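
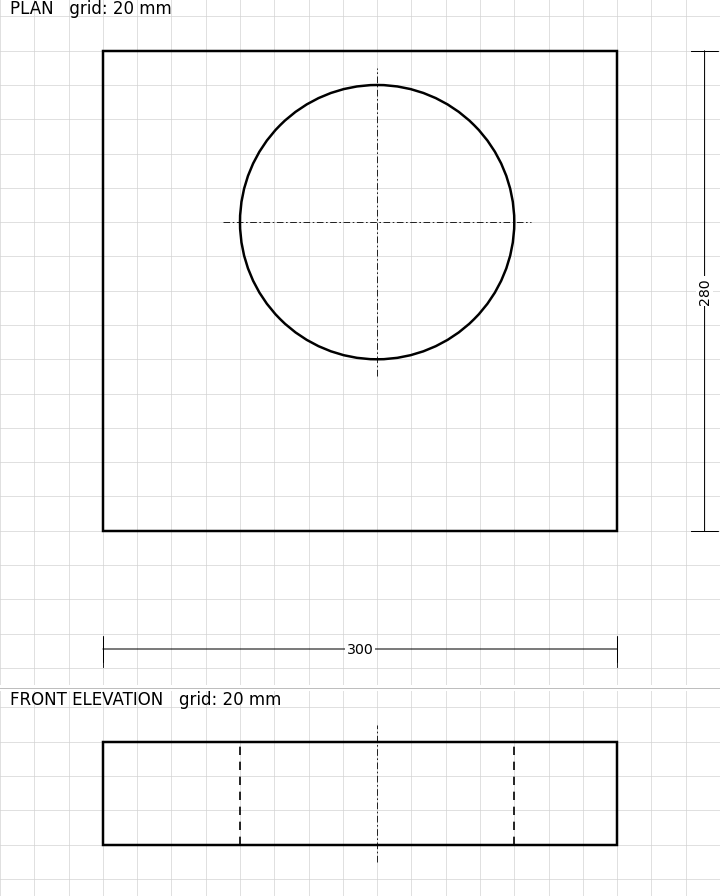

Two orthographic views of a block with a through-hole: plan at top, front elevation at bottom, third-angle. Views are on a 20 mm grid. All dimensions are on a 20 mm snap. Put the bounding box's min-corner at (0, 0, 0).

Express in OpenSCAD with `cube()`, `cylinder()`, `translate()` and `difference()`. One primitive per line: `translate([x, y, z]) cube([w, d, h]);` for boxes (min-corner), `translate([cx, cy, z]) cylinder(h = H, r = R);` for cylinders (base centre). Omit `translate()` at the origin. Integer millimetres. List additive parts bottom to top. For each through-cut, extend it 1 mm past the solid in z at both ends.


difference() {
  cube([300, 280, 60]);
  translate([160, 180, -1]) cylinder(h = 62, r = 80);
}


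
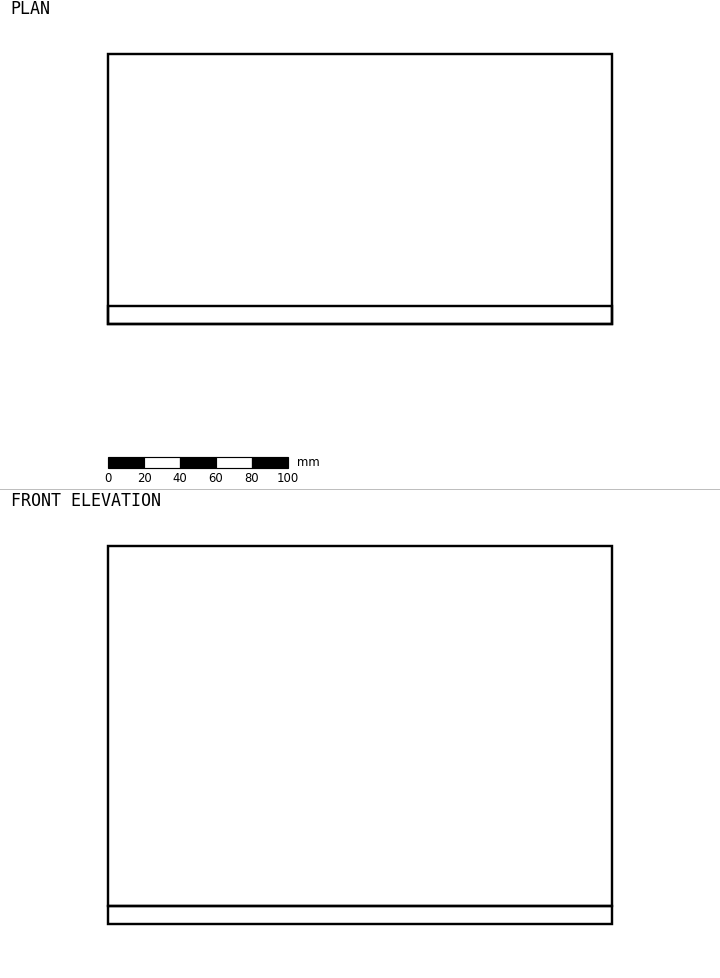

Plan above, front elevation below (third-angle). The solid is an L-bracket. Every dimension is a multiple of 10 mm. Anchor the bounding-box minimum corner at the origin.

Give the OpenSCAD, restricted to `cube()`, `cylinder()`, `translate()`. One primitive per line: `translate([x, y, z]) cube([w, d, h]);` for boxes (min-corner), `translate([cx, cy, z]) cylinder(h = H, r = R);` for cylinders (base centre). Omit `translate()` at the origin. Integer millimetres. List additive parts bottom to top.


cube([280, 150, 10]);
translate([0, 0, 10]) cube([280, 10, 200]);


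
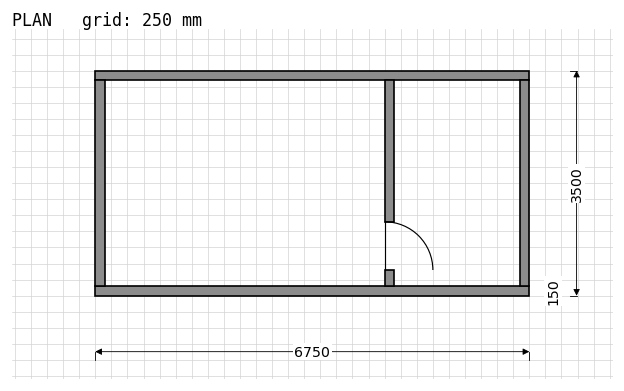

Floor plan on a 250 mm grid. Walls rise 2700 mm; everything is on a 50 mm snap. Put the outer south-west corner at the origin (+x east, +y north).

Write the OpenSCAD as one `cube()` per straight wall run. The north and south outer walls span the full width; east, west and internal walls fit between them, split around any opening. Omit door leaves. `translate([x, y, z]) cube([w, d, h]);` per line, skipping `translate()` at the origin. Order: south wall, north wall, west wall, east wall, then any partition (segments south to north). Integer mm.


cube([6750, 150, 2700]);
translate([0, 3350, 0]) cube([6750, 150, 2700]);
translate([0, 150, 0]) cube([150, 3200, 2700]);
translate([6600, 150, 0]) cube([150, 3200, 2700]);
translate([4500, 150, 0]) cube([150, 250, 2700]);
translate([4500, 1150, 0]) cube([150, 2200, 2700]);


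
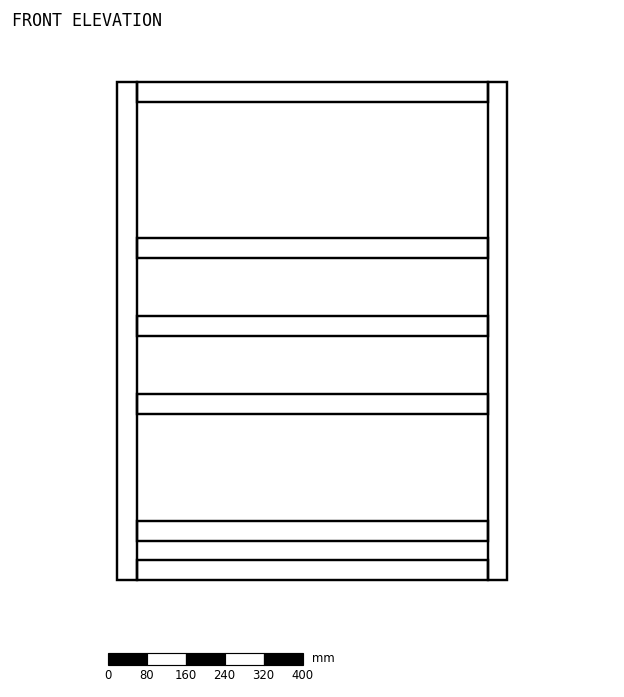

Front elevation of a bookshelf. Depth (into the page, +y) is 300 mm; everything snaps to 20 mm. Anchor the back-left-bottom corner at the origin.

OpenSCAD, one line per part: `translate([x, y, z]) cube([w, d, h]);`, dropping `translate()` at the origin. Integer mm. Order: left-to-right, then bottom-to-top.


cube([40, 300, 1020]);
translate([40, 0, 0]) cube([720, 300, 40]);
translate([40, 0, 80]) cube([720, 300, 40]);
translate([40, 0, 340]) cube([720, 300, 40]);
translate([40, 0, 500]) cube([720, 300, 40]);
translate([40, 0, 660]) cube([720, 300, 40]);
translate([40, 0, 980]) cube([720, 300, 40]);
translate([760, 0, 0]) cube([40, 300, 1020]);


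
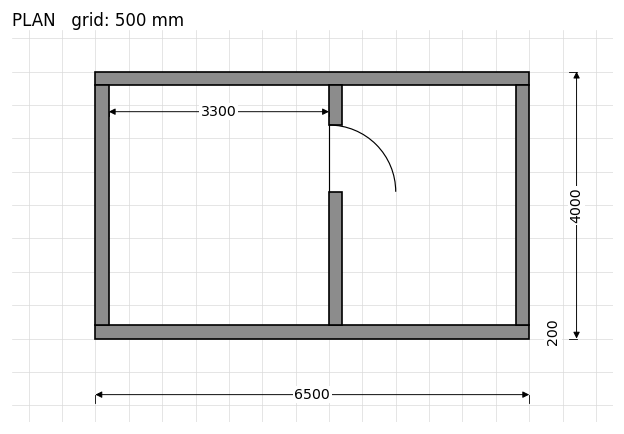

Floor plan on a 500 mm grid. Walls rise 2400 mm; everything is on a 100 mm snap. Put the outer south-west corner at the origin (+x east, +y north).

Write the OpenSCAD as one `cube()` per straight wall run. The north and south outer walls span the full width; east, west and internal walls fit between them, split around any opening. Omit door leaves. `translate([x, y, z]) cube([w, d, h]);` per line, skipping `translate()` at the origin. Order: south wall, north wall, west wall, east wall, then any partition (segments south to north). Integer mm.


cube([6500, 200, 2400]);
translate([0, 3800, 0]) cube([6500, 200, 2400]);
translate([0, 200, 0]) cube([200, 3600, 2400]);
translate([6300, 200, 0]) cube([200, 3600, 2400]);
translate([3500, 200, 0]) cube([200, 2000, 2400]);
translate([3500, 3200, 0]) cube([200, 600, 2400]);


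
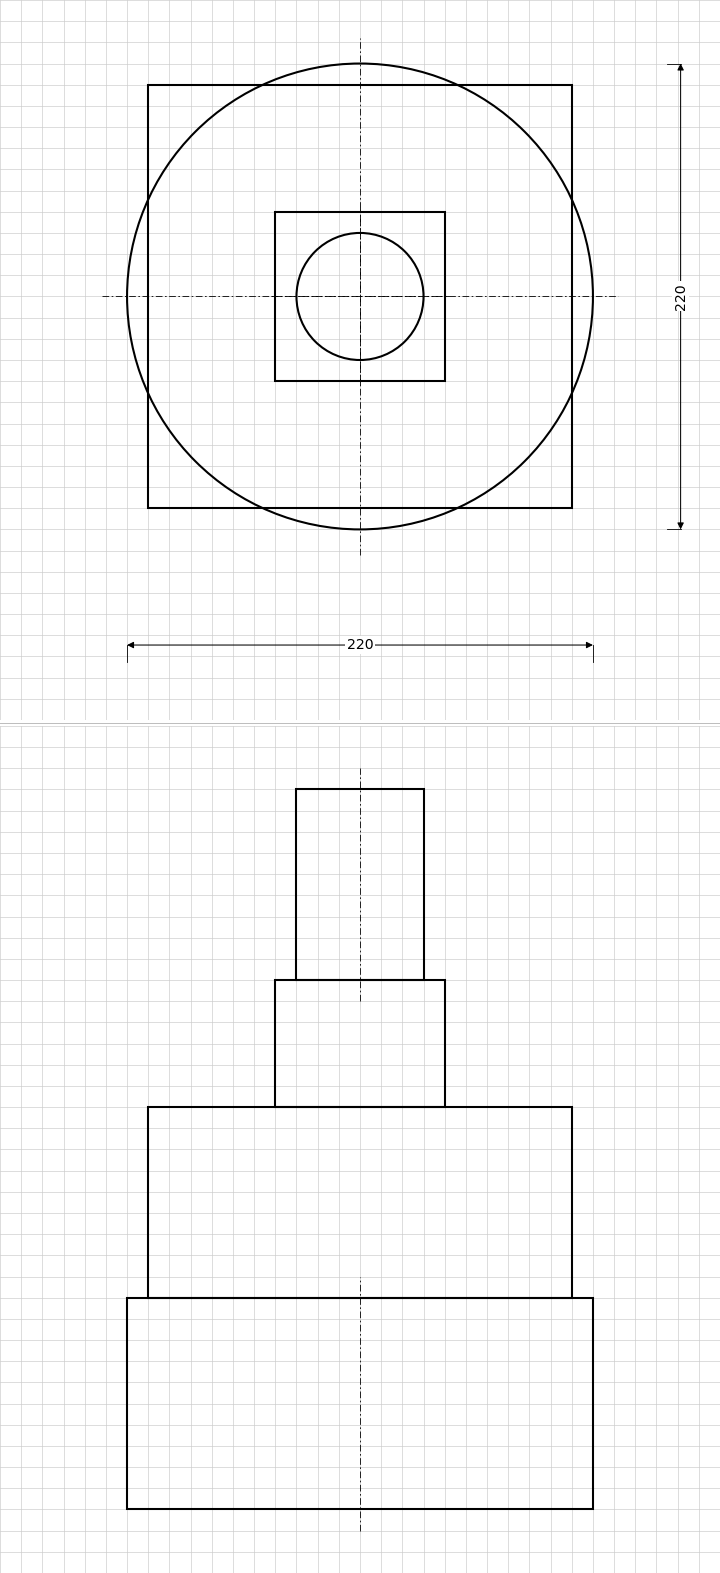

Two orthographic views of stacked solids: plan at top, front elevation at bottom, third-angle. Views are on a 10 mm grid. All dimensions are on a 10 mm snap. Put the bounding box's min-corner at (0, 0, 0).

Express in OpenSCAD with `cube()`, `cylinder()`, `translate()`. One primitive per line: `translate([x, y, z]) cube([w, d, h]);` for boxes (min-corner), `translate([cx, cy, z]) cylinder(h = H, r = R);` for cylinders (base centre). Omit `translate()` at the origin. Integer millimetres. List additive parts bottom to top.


translate([110, 110, 0]) cylinder(h = 100, r = 110);
translate([10, 10, 100]) cube([200, 200, 90]);
translate([70, 70, 190]) cube([80, 80, 60]);
translate([110, 110, 250]) cylinder(h = 90, r = 30);


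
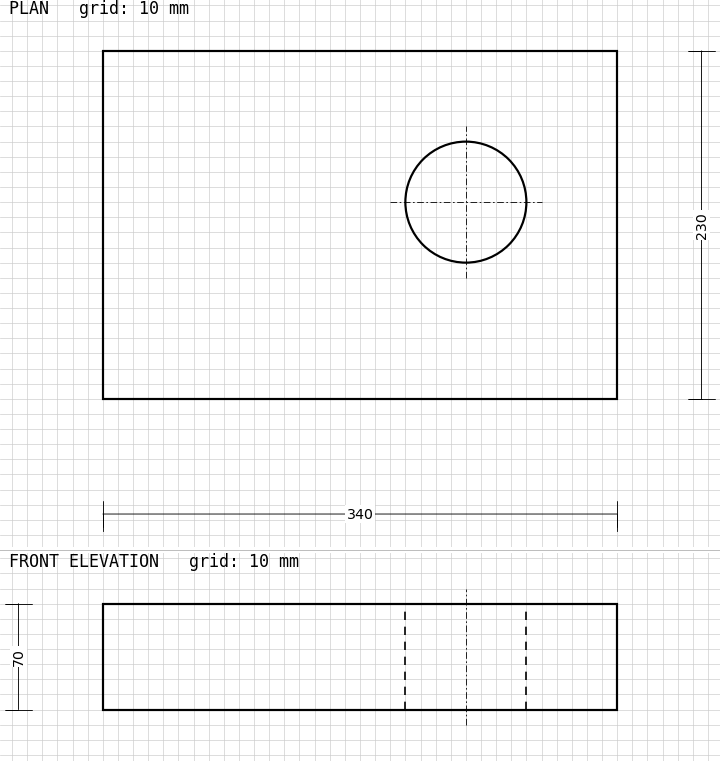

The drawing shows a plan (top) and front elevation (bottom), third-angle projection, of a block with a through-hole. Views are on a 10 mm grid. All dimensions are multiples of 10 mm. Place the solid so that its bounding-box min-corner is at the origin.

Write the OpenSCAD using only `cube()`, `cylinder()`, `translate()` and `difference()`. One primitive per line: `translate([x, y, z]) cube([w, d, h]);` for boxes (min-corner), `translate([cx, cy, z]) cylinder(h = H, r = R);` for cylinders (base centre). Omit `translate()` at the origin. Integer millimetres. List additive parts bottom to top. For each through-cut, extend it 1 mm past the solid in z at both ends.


difference() {
  cube([340, 230, 70]);
  translate([240, 130, -1]) cylinder(h = 72, r = 40);
}


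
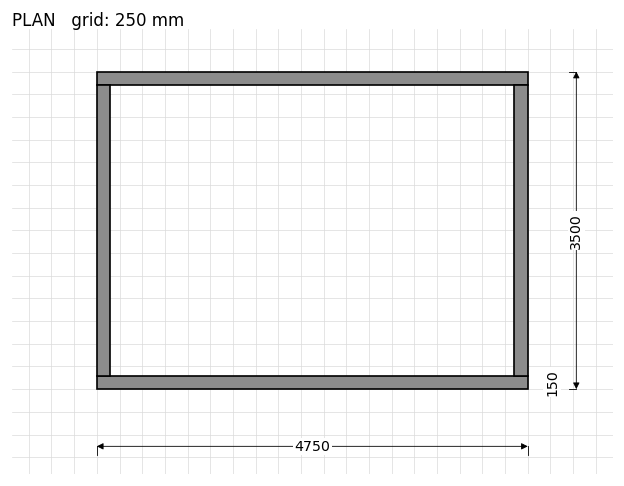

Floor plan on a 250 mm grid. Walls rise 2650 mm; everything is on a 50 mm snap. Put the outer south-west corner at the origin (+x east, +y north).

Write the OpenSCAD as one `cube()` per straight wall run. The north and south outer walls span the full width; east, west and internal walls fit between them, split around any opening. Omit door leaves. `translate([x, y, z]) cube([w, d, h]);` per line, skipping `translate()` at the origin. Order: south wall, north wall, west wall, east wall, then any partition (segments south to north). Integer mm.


cube([4750, 150, 2650]);
translate([0, 3350, 0]) cube([4750, 150, 2650]);
translate([0, 150, 0]) cube([150, 3200, 2650]);
translate([4600, 150, 0]) cube([150, 3200, 2650]);


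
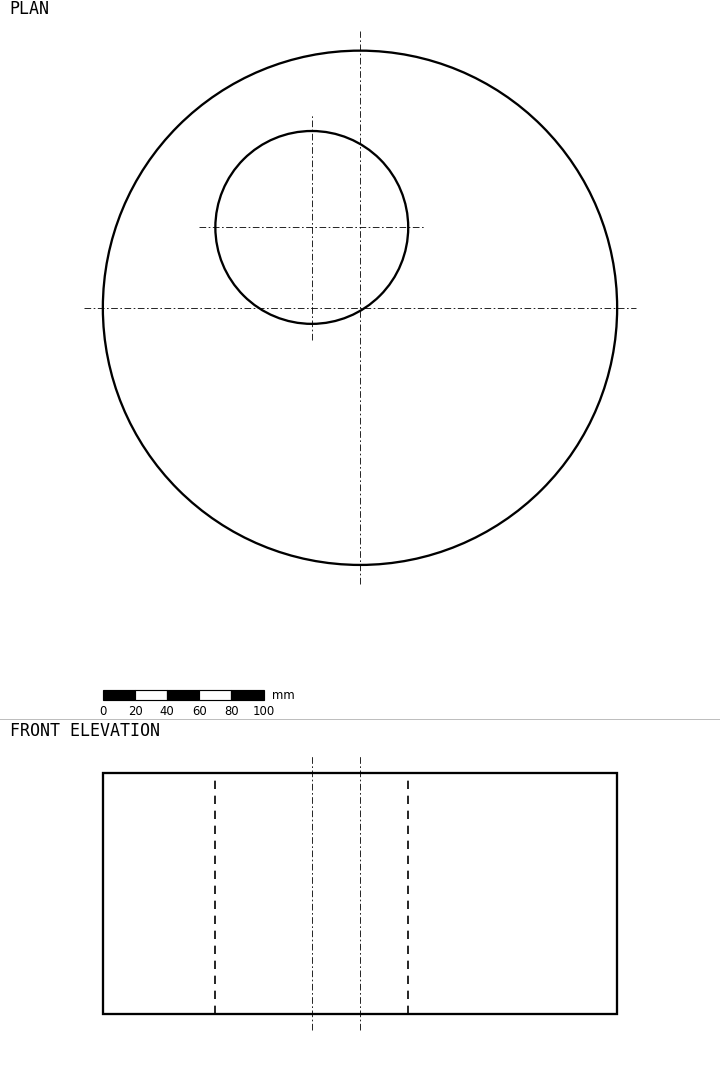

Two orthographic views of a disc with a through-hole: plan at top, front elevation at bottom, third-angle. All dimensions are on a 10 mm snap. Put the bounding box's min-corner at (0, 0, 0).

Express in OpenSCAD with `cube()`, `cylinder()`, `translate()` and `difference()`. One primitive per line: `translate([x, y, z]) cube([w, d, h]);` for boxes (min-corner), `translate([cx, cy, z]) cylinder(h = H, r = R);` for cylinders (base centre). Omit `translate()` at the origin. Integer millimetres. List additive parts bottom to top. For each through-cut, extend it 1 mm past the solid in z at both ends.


difference() {
  translate([160, 160, 0]) cylinder(h = 150, r = 160);
  translate([130, 210, -1]) cylinder(h = 152, r = 60);
}


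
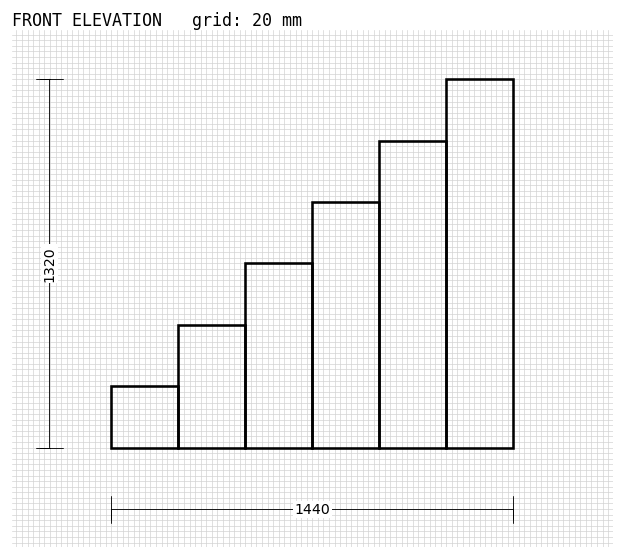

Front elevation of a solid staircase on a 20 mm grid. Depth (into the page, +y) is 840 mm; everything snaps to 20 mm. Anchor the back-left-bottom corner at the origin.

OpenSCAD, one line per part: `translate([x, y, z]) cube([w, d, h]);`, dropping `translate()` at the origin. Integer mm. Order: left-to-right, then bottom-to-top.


cube([240, 840, 220]);
translate([240, 0, 0]) cube([240, 840, 440]);
translate([480, 0, 0]) cube([240, 840, 660]);
translate([720, 0, 0]) cube([240, 840, 880]);
translate([960, 0, 0]) cube([240, 840, 1100]);
translate([1200, 0, 0]) cube([240, 840, 1320]);


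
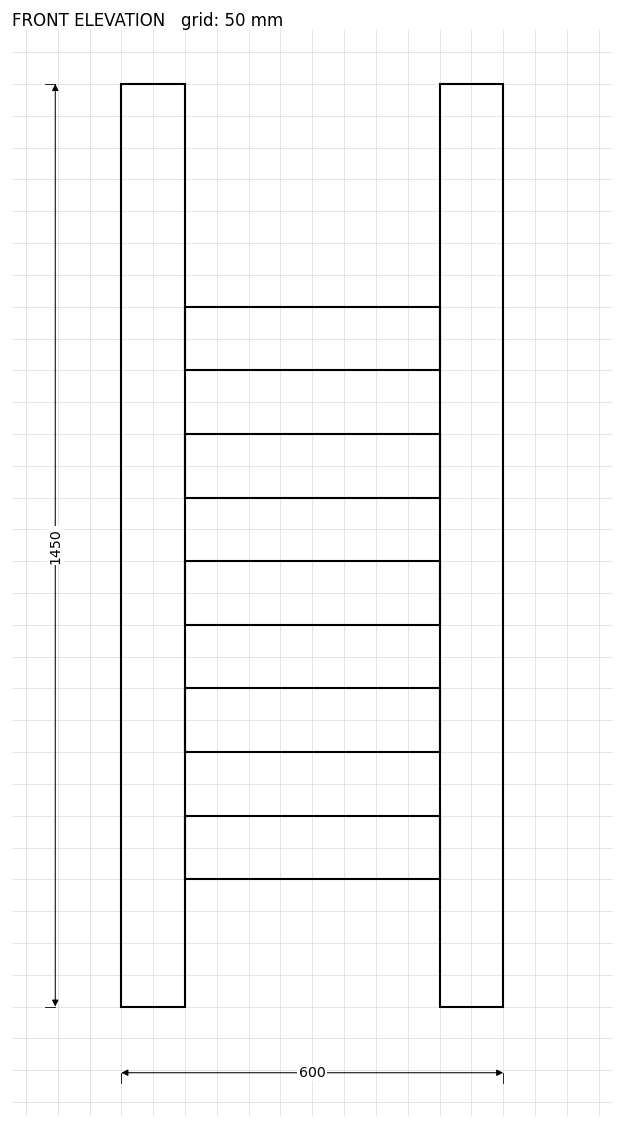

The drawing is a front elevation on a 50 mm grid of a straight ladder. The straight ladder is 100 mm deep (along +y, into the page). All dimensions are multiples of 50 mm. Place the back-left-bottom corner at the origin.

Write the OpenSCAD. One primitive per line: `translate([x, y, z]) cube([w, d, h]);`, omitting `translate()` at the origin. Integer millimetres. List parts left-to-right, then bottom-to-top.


cube([100, 100, 1450]);
translate([100, 0, 200]) cube([400, 100, 100]);
translate([100, 0, 400]) cube([400, 100, 100]);
translate([100, 0, 600]) cube([400, 100, 100]);
translate([100, 0, 800]) cube([400, 100, 100]);
translate([100, 0, 1000]) cube([400, 100, 100]);
translate([500, 0, 0]) cube([100, 100, 1450]);


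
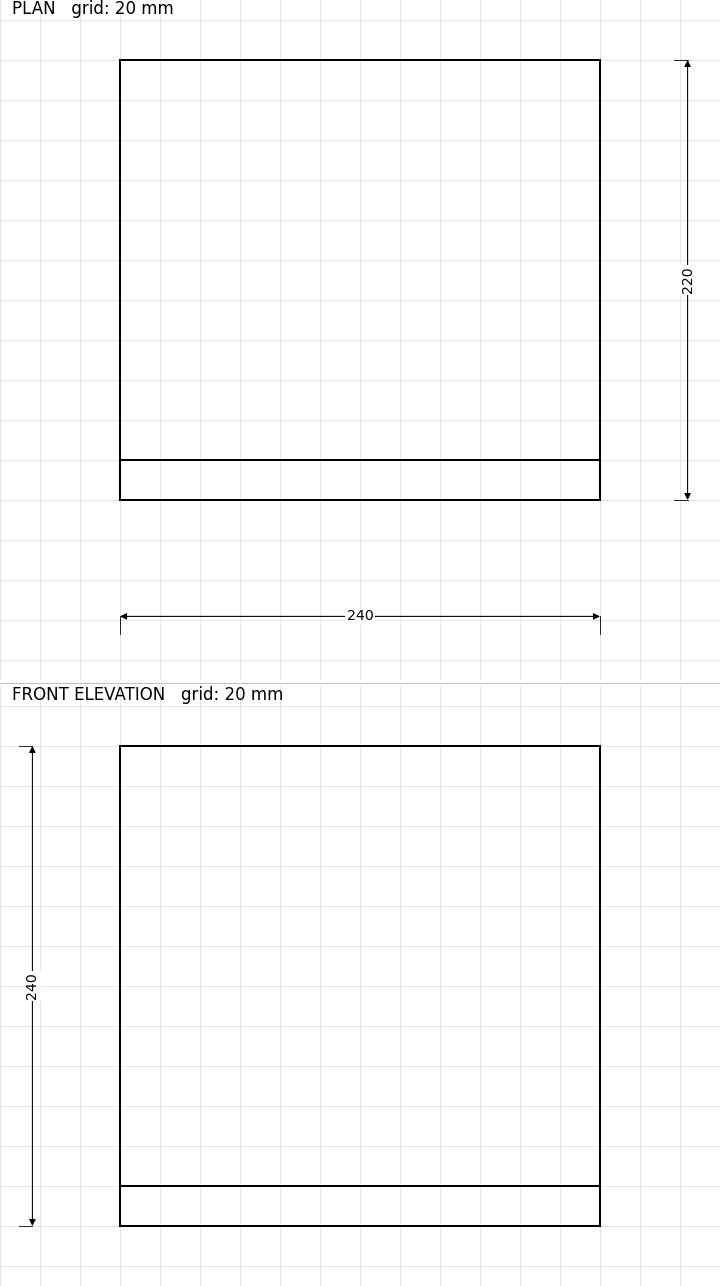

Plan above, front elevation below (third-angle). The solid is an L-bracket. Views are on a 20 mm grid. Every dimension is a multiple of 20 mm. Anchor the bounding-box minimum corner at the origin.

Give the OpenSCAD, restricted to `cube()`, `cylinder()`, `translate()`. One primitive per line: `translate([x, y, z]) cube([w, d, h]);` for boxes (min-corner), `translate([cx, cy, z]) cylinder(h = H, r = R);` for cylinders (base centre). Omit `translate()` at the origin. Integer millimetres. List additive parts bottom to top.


cube([240, 220, 20]);
translate([0, 0, 20]) cube([240, 20, 220]);


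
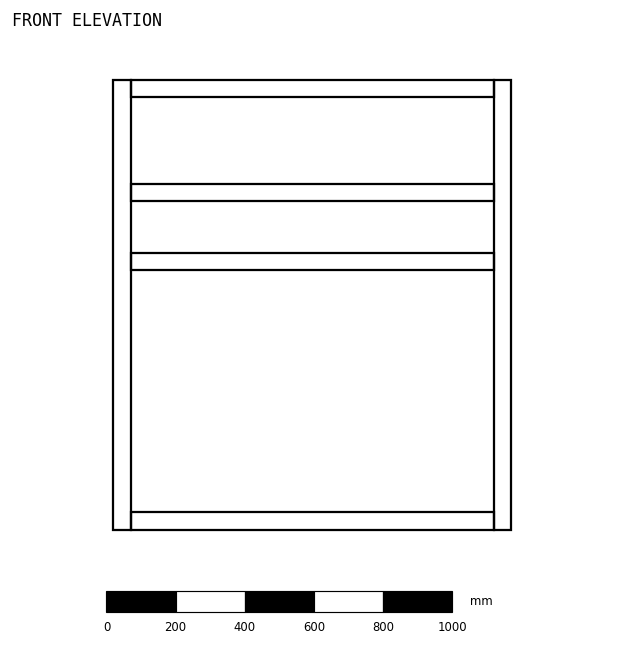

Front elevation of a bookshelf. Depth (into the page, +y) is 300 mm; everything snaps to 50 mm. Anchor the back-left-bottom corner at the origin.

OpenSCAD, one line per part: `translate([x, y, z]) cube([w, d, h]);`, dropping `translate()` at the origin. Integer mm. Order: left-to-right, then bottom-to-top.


cube([50, 300, 1300]);
translate([50, 0, 0]) cube([1050, 300, 50]);
translate([50, 0, 750]) cube([1050, 300, 50]);
translate([50, 0, 950]) cube([1050, 300, 50]);
translate([50, 0, 1250]) cube([1050, 300, 50]);
translate([1100, 0, 0]) cube([50, 300, 1300]);


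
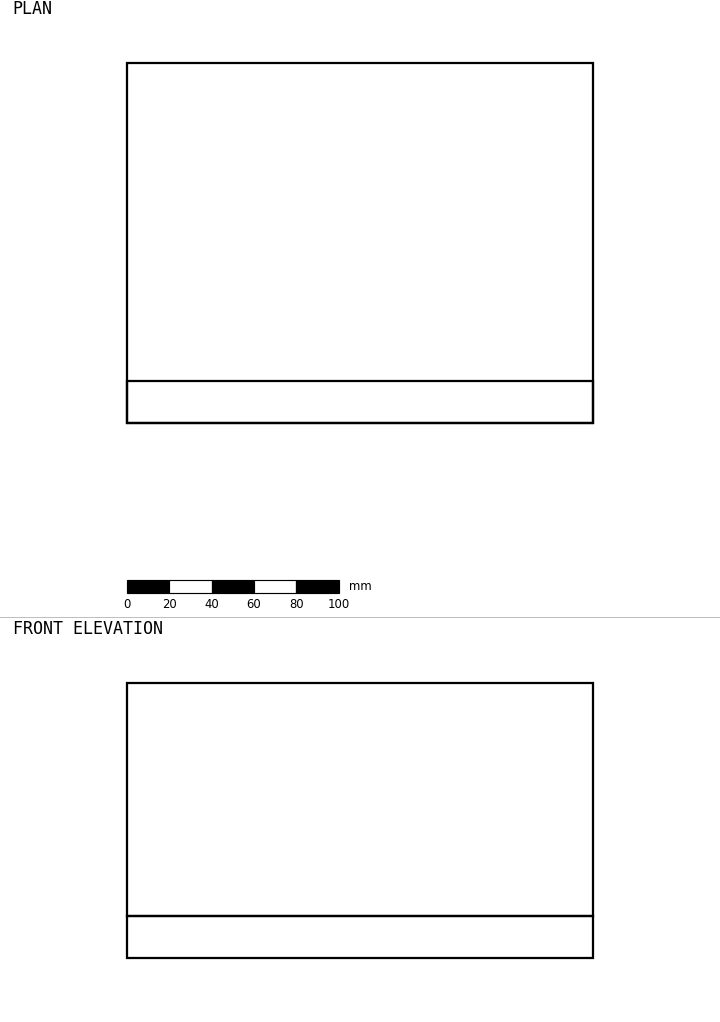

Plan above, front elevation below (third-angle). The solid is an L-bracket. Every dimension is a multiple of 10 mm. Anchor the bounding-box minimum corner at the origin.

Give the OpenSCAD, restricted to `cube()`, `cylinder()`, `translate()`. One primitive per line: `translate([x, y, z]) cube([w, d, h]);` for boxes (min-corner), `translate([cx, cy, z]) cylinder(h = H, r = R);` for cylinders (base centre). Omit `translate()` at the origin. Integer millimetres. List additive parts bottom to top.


cube([220, 170, 20]);
translate([0, 0, 20]) cube([220, 20, 110]);


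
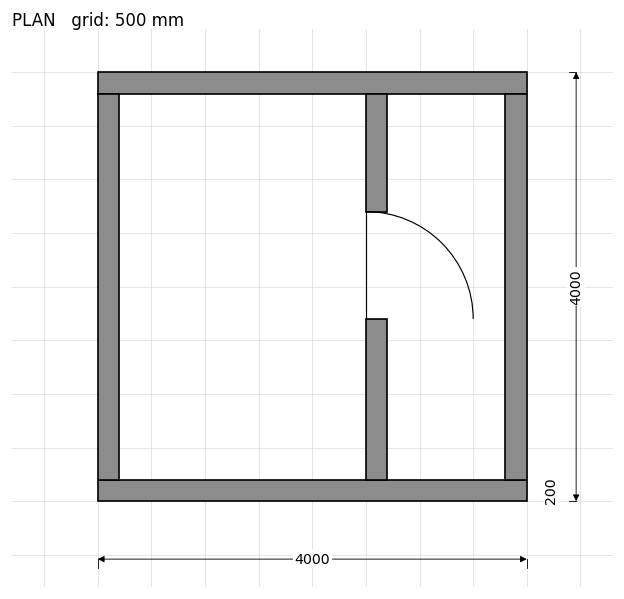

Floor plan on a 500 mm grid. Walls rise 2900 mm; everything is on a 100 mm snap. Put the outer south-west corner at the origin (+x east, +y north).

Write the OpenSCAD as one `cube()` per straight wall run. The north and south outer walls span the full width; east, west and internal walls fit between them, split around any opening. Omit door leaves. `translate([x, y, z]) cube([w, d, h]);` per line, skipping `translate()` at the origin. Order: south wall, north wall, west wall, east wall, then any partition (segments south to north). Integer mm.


cube([4000, 200, 2900]);
translate([0, 3800, 0]) cube([4000, 200, 2900]);
translate([0, 200, 0]) cube([200, 3600, 2900]);
translate([3800, 200, 0]) cube([200, 3600, 2900]);
translate([2500, 200, 0]) cube([200, 1500, 2900]);
translate([2500, 2700, 0]) cube([200, 1100, 2900]);


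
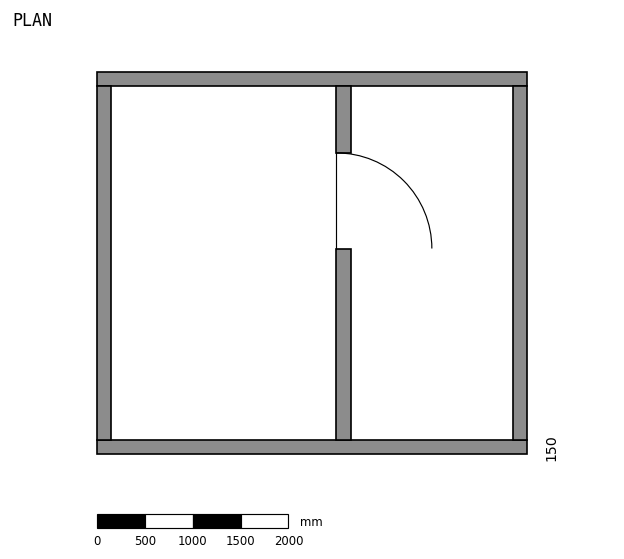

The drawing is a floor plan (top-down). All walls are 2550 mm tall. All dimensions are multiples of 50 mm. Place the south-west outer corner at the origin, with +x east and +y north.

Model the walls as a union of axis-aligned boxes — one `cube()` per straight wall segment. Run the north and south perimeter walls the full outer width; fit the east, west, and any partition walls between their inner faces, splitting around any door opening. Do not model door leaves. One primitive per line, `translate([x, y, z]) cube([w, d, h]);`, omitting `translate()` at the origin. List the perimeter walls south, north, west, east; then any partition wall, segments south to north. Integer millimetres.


cube([4500, 150, 2550]);
translate([0, 3850, 0]) cube([4500, 150, 2550]);
translate([0, 150, 0]) cube([150, 3700, 2550]);
translate([4350, 150, 0]) cube([150, 3700, 2550]);
translate([2500, 150, 0]) cube([150, 2000, 2550]);
translate([2500, 3150, 0]) cube([150, 700, 2550]);


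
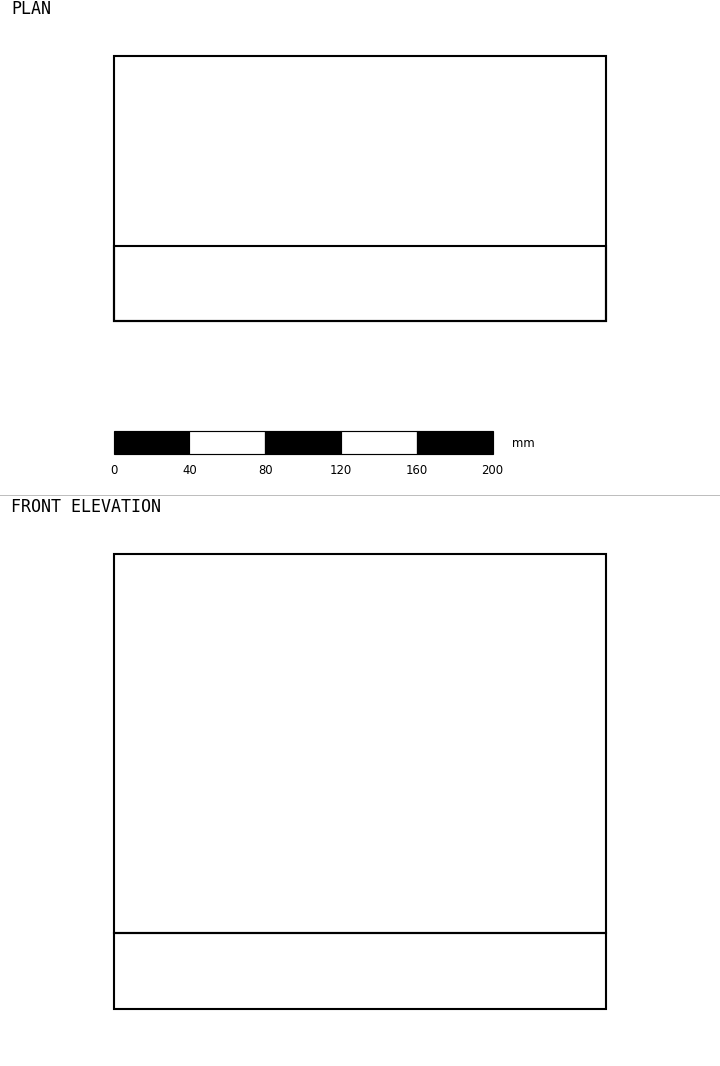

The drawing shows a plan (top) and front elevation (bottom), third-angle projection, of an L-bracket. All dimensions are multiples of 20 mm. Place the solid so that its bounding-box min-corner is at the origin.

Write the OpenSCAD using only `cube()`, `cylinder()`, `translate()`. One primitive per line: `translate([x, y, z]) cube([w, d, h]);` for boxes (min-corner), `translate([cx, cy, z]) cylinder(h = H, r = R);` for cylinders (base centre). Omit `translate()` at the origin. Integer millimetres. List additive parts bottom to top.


cube([260, 140, 40]);
translate([0, 0, 40]) cube([260, 40, 200]);


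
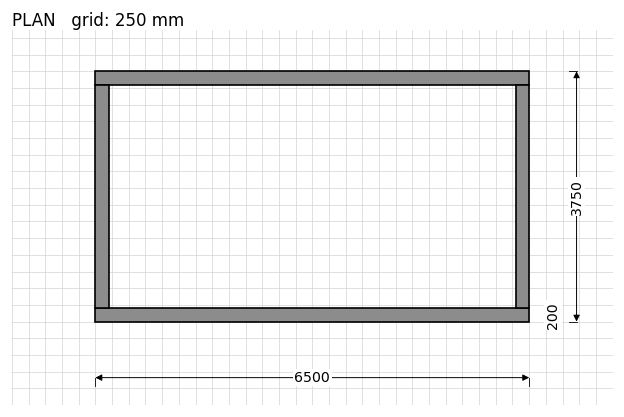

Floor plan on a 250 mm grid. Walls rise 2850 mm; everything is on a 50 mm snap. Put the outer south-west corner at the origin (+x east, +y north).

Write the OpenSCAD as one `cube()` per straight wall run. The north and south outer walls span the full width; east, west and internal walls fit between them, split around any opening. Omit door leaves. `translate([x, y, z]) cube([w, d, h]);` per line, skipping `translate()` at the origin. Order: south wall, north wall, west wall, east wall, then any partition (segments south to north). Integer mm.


cube([6500, 200, 2850]);
translate([0, 3550, 0]) cube([6500, 200, 2850]);
translate([0, 200, 0]) cube([200, 3350, 2850]);
translate([6300, 200, 0]) cube([200, 3350, 2850]);


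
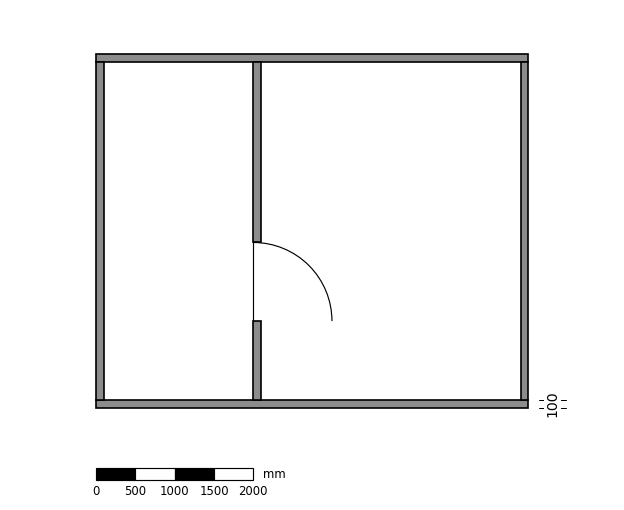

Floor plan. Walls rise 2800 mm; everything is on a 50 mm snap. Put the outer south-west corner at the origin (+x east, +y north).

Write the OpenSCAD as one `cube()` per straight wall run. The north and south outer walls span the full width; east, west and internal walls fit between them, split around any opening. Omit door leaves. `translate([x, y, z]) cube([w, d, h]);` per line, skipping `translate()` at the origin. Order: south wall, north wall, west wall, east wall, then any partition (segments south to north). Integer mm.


cube([5500, 100, 2800]);
translate([0, 4400, 0]) cube([5500, 100, 2800]);
translate([0, 100, 0]) cube([100, 4300, 2800]);
translate([5400, 100, 0]) cube([100, 4300, 2800]);
translate([2000, 100, 0]) cube([100, 1000, 2800]);
translate([2000, 2100, 0]) cube([100, 2300, 2800]);


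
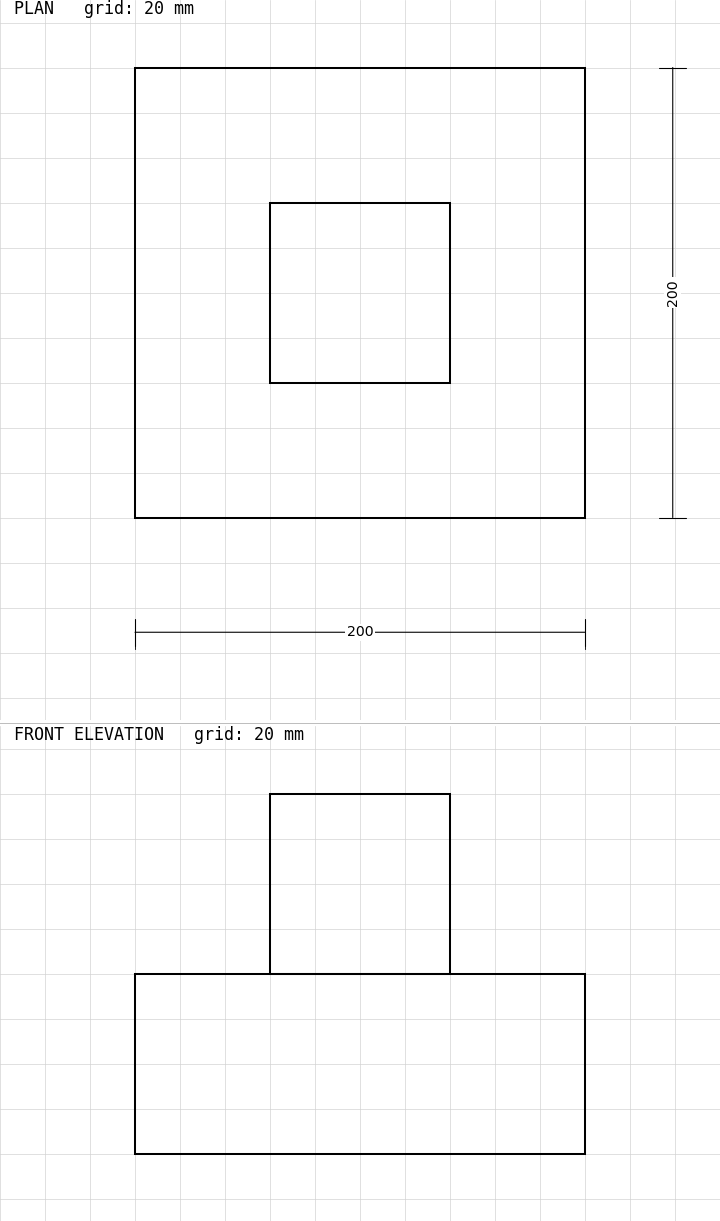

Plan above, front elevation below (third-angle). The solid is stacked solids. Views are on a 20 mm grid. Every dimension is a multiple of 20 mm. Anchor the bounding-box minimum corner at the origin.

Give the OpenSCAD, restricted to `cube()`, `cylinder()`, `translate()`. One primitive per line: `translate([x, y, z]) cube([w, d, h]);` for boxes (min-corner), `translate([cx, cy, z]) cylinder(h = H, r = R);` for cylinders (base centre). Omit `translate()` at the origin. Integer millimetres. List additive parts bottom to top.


cube([200, 200, 80]);
translate([60, 60, 80]) cube([80, 80, 80]);


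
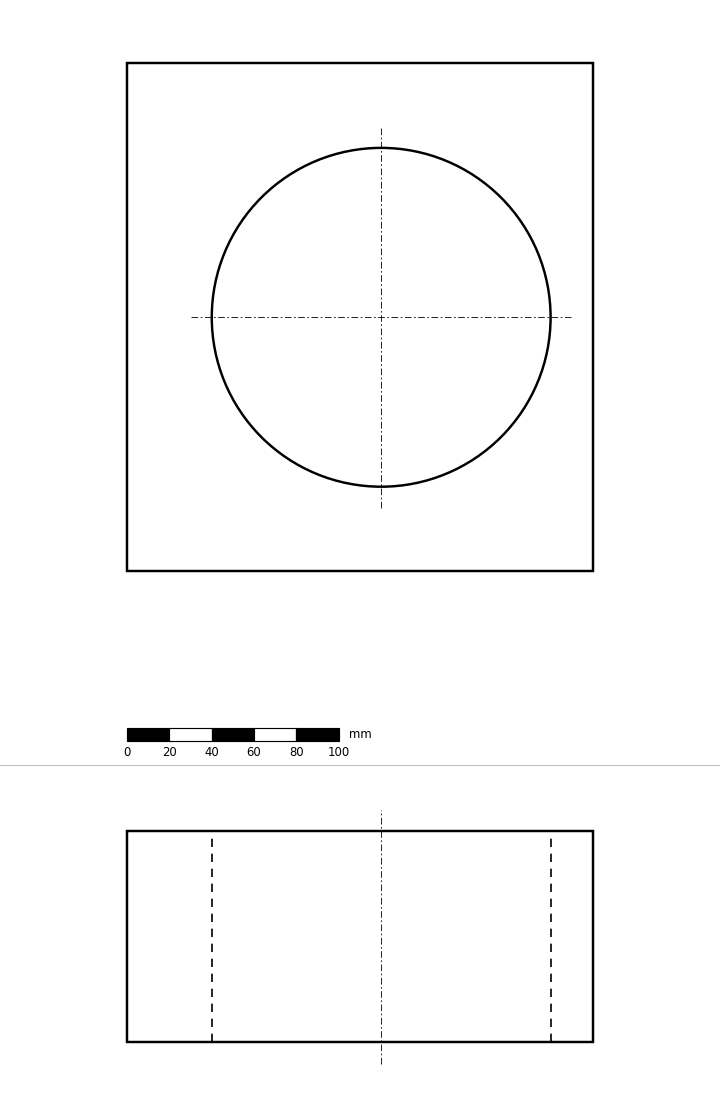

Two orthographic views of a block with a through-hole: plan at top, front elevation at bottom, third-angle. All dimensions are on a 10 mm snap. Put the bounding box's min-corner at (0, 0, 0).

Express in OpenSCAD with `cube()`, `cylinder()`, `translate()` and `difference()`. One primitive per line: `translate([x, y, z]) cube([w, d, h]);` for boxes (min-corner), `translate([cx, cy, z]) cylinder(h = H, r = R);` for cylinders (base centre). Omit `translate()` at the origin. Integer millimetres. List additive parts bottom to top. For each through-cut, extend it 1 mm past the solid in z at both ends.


difference() {
  cube([220, 240, 100]);
  translate([120, 120, -1]) cylinder(h = 102, r = 80);
}


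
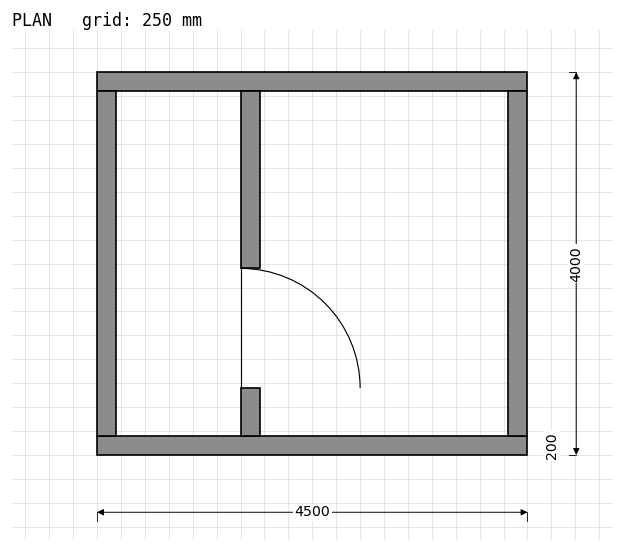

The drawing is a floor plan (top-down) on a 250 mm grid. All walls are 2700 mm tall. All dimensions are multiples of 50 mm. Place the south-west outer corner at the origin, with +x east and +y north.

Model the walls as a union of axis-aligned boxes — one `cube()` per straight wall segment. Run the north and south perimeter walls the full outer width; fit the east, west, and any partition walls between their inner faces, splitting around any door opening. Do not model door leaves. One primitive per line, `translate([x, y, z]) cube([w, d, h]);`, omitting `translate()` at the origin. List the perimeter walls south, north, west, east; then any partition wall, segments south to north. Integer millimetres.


cube([4500, 200, 2700]);
translate([0, 3800, 0]) cube([4500, 200, 2700]);
translate([0, 200, 0]) cube([200, 3600, 2700]);
translate([4300, 200, 0]) cube([200, 3600, 2700]);
translate([1500, 200, 0]) cube([200, 500, 2700]);
translate([1500, 1950, 0]) cube([200, 1850, 2700]);


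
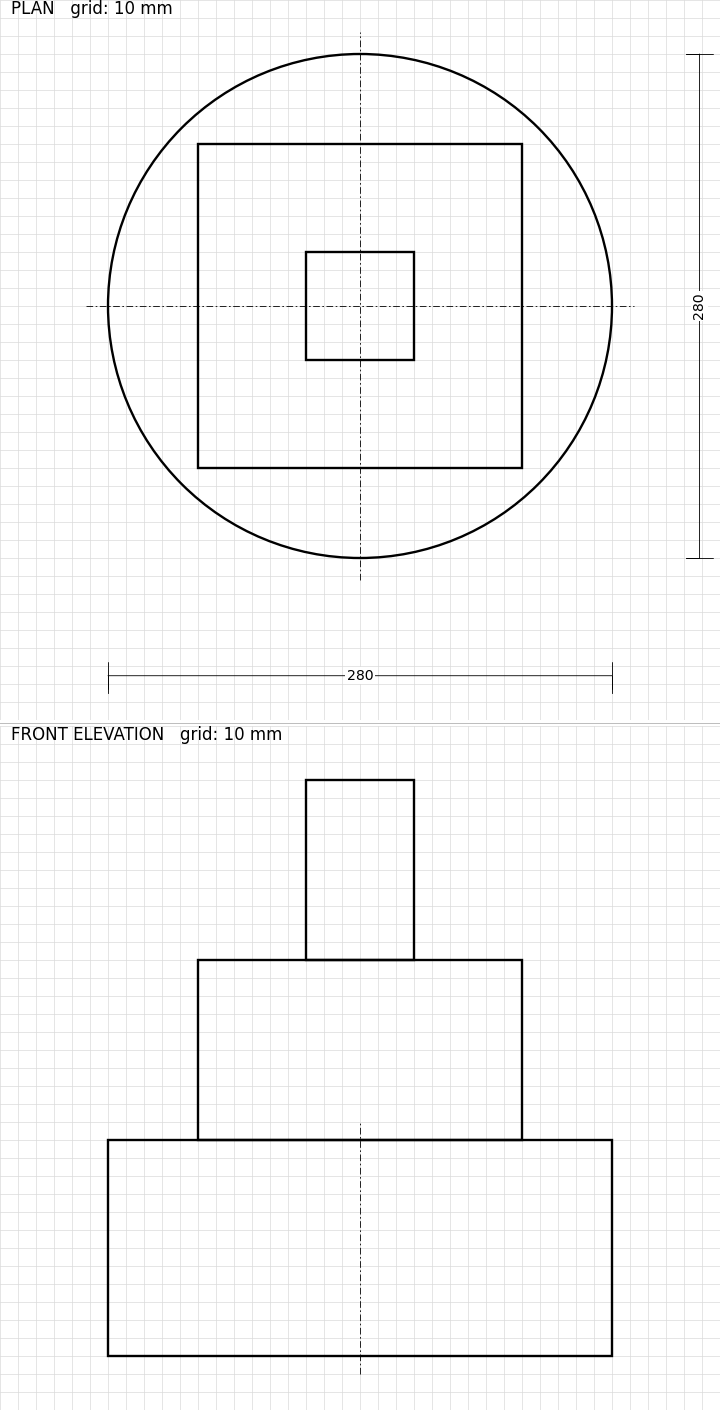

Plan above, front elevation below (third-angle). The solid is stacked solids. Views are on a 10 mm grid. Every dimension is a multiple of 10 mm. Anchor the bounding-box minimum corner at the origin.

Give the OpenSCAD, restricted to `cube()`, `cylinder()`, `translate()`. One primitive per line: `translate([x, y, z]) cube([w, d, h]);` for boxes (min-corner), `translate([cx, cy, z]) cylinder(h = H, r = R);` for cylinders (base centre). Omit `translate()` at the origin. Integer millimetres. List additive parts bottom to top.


translate([140, 140, 0]) cylinder(h = 120, r = 140);
translate([50, 50, 120]) cube([180, 180, 100]);
translate([110, 110, 220]) cube([60, 60, 100]);


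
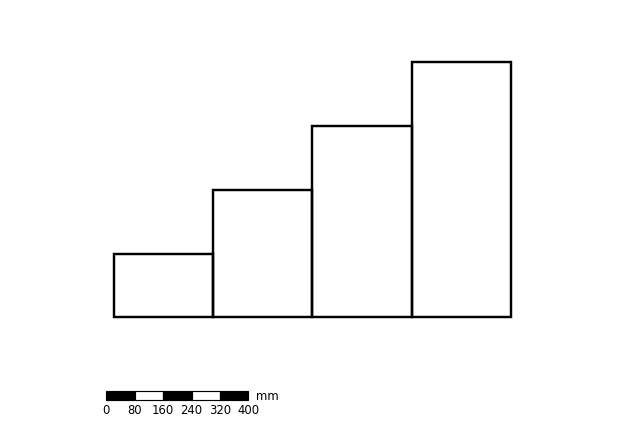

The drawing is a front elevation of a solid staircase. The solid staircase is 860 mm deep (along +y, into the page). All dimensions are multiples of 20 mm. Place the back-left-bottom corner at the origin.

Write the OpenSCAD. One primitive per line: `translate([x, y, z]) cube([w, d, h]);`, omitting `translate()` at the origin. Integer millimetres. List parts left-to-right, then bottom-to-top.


cube([280, 860, 180]);
translate([280, 0, 0]) cube([280, 860, 360]);
translate([560, 0, 0]) cube([280, 860, 540]);
translate([840, 0, 0]) cube([280, 860, 720]);


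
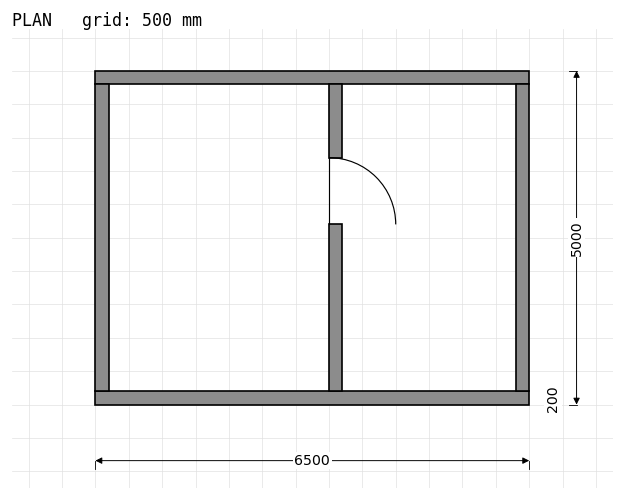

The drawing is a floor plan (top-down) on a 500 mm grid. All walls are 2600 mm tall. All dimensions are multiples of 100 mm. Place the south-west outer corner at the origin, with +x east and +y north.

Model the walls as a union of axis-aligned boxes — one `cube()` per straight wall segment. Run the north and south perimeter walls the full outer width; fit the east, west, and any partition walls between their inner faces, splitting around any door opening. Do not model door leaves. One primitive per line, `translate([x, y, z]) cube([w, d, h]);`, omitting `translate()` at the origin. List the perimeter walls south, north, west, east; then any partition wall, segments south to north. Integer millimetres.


cube([6500, 200, 2600]);
translate([0, 4800, 0]) cube([6500, 200, 2600]);
translate([0, 200, 0]) cube([200, 4600, 2600]);
translate([6300, 200, 0]) cube([200, 4600, 2600]);
translate([3500, 200, 0]) cube([200, 2500, 2600]);
translate([3500, 3700, 0]) cube([200, 1100, 2600]);


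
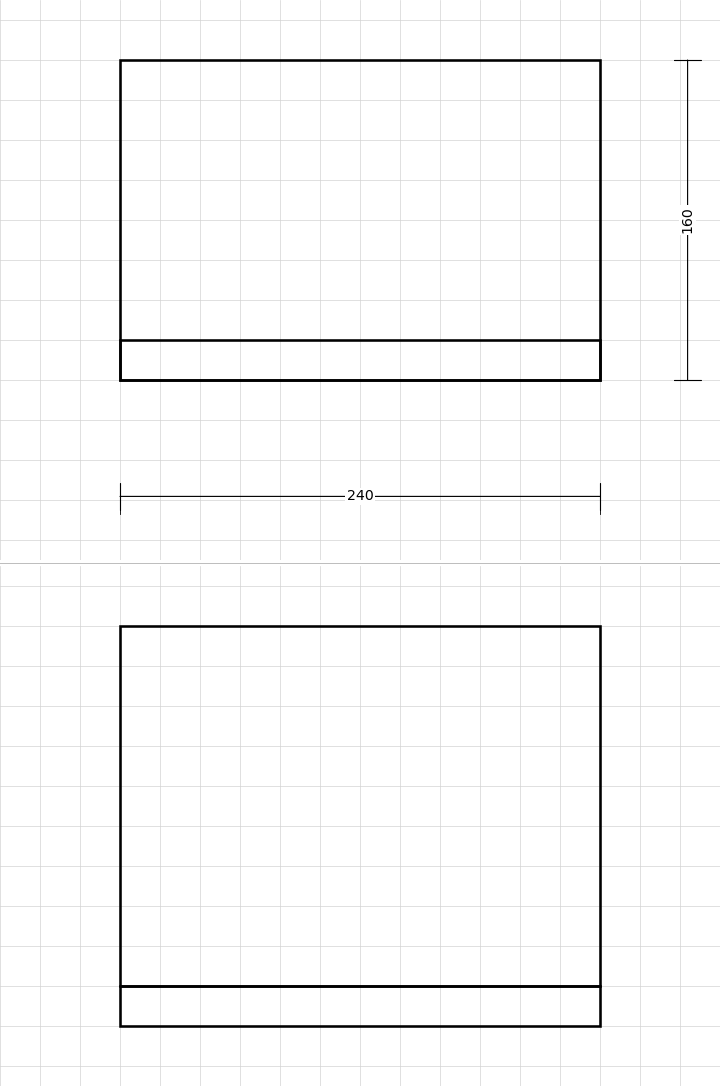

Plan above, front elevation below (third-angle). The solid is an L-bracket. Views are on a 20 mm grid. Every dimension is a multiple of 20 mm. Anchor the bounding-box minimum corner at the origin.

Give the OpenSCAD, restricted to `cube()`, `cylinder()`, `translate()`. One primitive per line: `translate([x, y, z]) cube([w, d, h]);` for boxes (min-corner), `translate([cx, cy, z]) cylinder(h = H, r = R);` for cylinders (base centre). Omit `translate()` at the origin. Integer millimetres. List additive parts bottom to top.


cube([240, 160, 20]);
translate([0, 0, 20]) cube([240, 20, 180]);


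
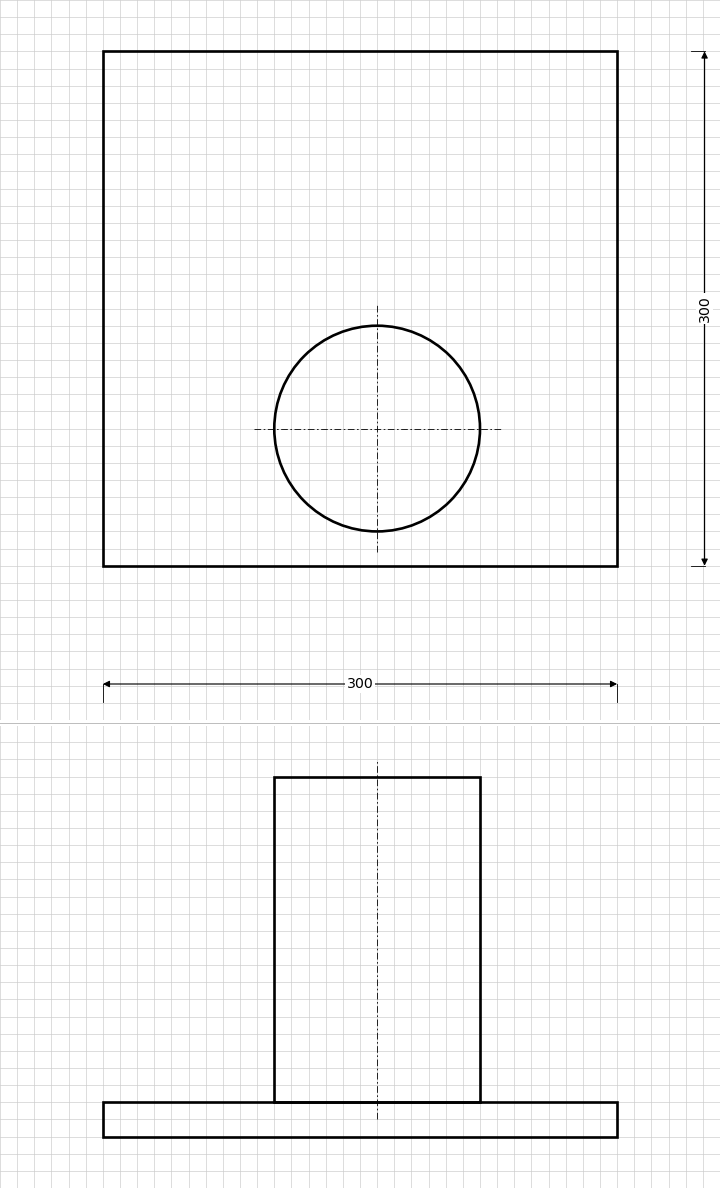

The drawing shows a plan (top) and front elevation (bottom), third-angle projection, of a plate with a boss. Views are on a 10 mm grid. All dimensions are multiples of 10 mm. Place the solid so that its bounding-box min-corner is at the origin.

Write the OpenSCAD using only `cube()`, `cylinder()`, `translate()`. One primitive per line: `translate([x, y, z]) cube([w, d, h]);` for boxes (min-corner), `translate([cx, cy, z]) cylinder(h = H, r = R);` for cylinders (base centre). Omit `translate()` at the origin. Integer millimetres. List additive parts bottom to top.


cube([300, 300, 20]);
translate([160, 80, 20]) cylinder(h = 190, r = 60);


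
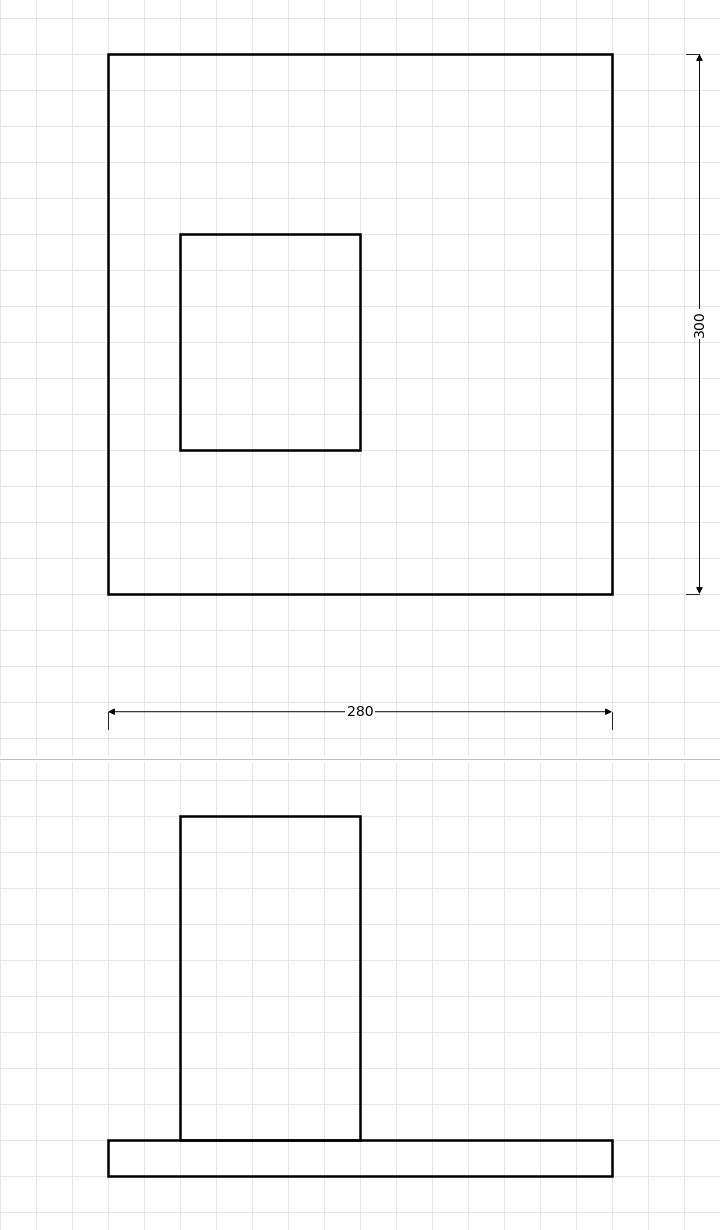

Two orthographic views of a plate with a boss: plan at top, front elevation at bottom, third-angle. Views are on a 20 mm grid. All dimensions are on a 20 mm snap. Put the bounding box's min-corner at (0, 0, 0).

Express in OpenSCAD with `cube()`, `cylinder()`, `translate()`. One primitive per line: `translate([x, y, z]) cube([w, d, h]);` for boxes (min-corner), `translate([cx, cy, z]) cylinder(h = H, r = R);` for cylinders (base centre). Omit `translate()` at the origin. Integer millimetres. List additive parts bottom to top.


cube([280, 300, 20]);
translate([40, 80, 20]) cube([100, 120, 180]);


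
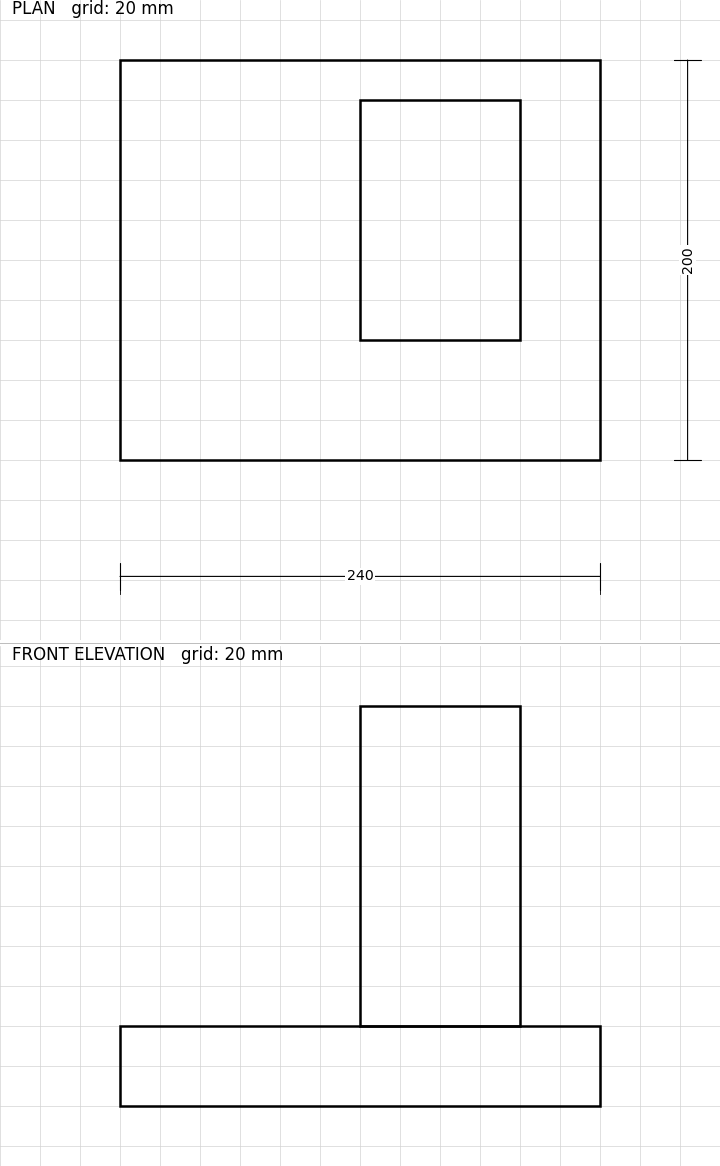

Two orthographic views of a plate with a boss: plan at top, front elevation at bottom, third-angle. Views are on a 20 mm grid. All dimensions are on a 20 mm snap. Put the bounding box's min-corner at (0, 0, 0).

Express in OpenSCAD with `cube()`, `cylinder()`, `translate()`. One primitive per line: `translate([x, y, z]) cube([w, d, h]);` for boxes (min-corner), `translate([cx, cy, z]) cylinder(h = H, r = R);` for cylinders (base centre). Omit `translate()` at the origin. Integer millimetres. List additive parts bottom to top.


cube([240, 200, 40]);
translate([120, 60, 40]) cube([80, 120, 160]);


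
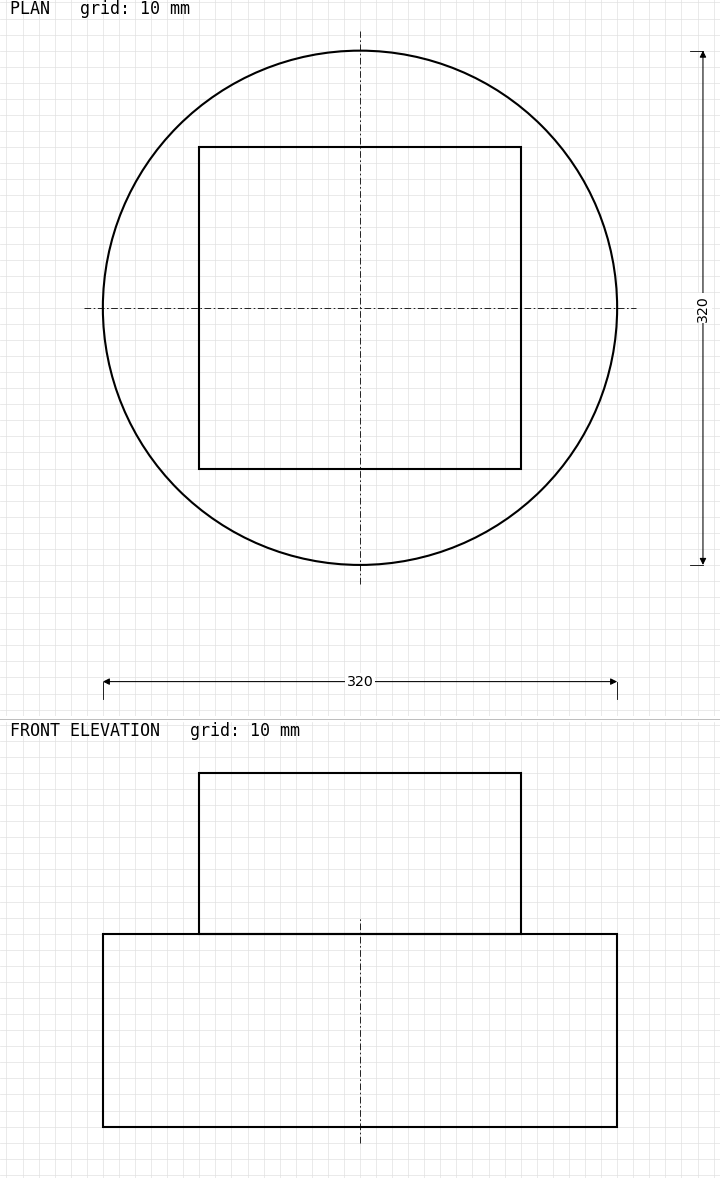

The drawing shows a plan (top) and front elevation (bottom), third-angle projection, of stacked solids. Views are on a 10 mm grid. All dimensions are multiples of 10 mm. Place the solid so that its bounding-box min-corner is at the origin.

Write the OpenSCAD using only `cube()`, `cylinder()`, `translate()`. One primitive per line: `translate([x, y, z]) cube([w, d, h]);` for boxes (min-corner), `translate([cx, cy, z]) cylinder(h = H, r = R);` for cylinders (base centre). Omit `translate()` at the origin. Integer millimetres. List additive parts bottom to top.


translate([160, 160, 0]) cylinder(h = 120, r = 160);
translate([60, 60, 120]) cube([200, 200, 100]);


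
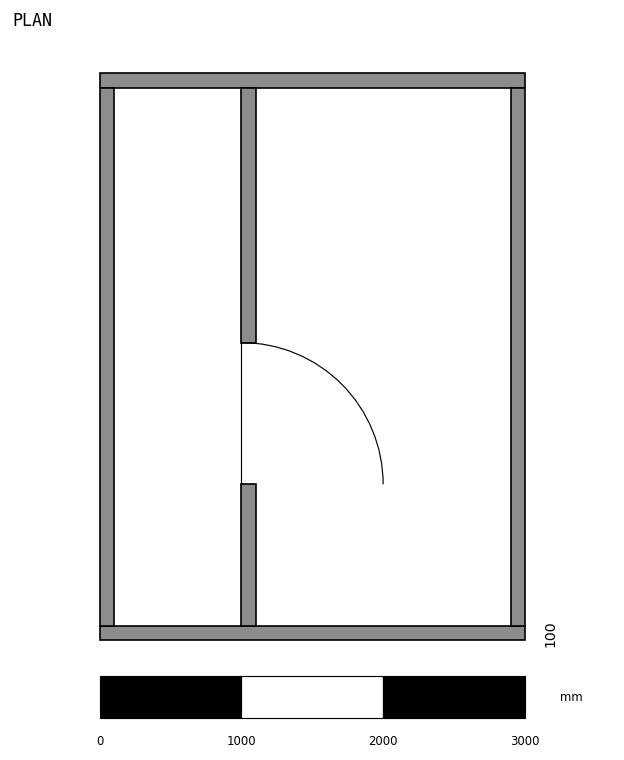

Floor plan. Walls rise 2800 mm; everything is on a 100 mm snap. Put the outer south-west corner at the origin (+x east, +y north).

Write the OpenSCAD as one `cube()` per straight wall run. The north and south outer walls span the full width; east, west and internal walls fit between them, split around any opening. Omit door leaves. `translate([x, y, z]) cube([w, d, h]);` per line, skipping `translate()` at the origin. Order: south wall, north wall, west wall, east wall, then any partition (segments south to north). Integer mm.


cube([3000, 100, 2800]);
translate([0, 3900, 0]) cube([3000, 100, 2800]);
translate([0, 100, 0]) cube([100, 3800, 2800]);
translate([2900, 100, 0]) cube([100, 3800, 2800]);
translate([1000, 100, 0]) cube([100, 1000, 2800]);
translate([1000, 2100, 0]) cube([100, 1800, 2800]);


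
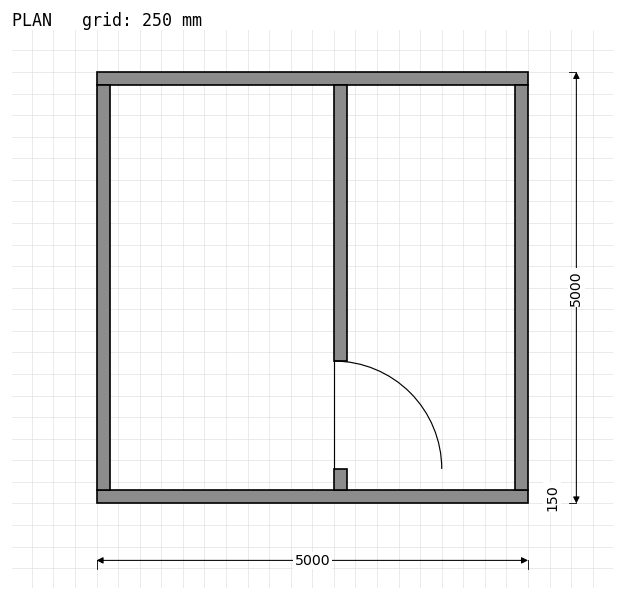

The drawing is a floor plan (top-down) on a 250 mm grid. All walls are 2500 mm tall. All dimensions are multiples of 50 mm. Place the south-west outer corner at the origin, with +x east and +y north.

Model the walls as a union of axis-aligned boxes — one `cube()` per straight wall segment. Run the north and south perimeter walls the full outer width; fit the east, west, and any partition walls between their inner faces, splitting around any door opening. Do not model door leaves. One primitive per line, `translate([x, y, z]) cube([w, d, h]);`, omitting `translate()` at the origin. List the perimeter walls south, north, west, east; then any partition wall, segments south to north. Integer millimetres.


cube([5000, 150, 2500]);
translate([0, 4850, 0]) cube([5000, 150, 2500]);
translate([0, 150, 0]) cube([150, 4700, 2500]);
translate([4850, 150, 0]) cube([150, 4700, 2500]);
translate([2750, 150, 0]) cube([150, 250, 2500]);
translate([2750, 1650, 0]) cube([150, 3200, 2500]);


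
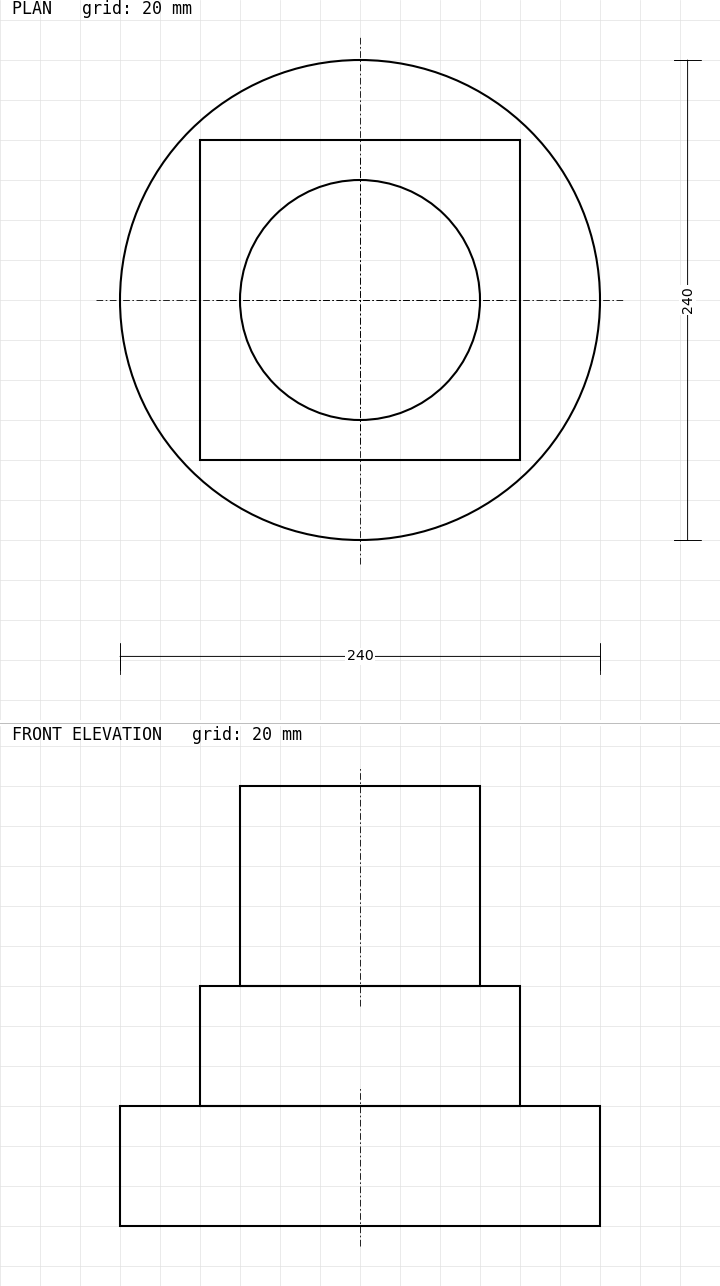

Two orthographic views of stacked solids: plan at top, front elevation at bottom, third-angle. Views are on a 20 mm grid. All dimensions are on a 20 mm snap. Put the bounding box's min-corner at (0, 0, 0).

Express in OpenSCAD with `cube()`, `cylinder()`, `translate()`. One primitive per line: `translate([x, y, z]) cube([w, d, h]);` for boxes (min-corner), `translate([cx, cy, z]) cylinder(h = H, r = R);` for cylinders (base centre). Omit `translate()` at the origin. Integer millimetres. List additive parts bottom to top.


translate([120, 120, 0]) cylinder(h = 60, r = 120);
translate([40, 40, 60]) cube([160, 160, 60]);
translate([120, 120, 120]) cylinder(h = 100, r = 60);


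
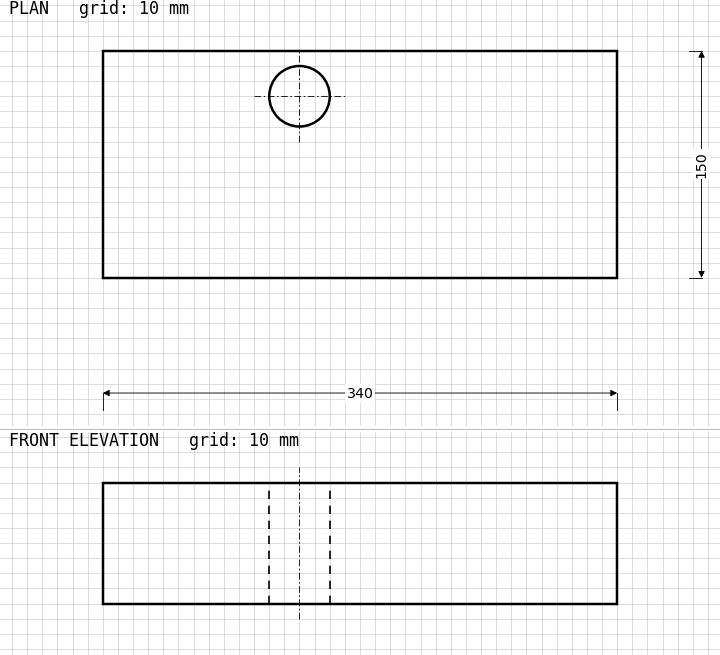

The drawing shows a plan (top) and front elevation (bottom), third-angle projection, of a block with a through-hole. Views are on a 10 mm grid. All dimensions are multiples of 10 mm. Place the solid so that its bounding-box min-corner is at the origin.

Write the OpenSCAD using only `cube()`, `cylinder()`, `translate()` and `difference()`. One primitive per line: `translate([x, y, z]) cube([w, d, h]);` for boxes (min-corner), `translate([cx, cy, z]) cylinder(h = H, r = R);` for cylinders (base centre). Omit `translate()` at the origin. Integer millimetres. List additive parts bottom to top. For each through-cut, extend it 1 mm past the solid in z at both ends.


difference() {
  cube([340, 150, 80]);
  translate([130, 120, -1]) cylinder(h = 82, r = 20);
}


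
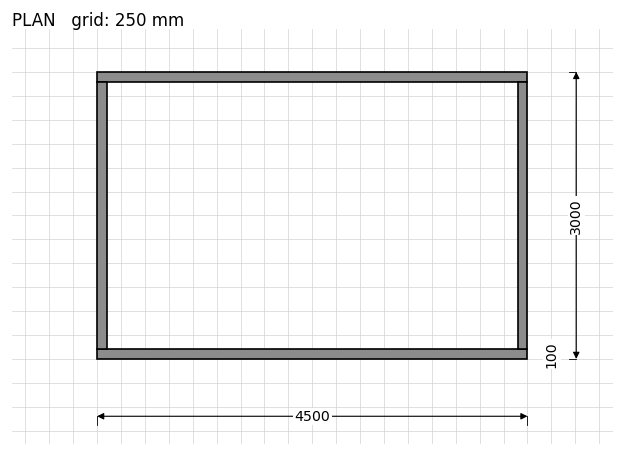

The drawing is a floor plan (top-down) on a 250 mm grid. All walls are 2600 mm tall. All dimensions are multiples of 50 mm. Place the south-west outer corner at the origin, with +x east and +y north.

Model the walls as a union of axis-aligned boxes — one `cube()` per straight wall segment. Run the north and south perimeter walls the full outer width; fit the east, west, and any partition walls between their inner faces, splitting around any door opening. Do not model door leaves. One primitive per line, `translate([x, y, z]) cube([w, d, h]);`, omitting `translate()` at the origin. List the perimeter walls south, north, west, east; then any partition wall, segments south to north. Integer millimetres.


cube([4500, 100, 2600]);
translate([0, 2900, 0]) cube([4500, 100, 2600]);
translate([0, 100, 0]) cube([100, 2800, 2600]);
translate([4400, 100, 0]) cube([100, 2800, 2600]);


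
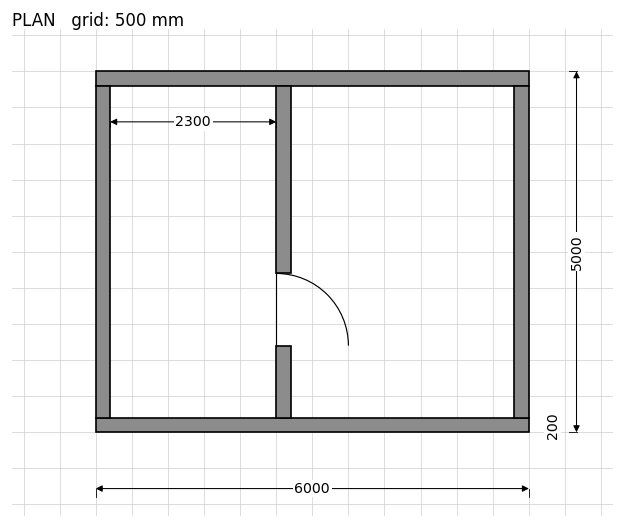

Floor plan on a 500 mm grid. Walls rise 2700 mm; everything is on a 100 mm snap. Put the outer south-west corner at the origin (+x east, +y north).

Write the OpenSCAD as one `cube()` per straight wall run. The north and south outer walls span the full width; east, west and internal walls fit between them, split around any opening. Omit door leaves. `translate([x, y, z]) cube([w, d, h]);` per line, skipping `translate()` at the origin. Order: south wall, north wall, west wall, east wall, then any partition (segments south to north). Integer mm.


cube([6000, 200, 2700]);
translate([0, 4800, 0]) cube([6000, 200, 2700]);
translate([0, 200, 0]) cube([200, 4600, 2700]);
translate([5800, 200, 0]) cube([200, 4600, 2700]);
translate([2500, 200, 0]) cube([200, 1000, 2700]);
translate([2500, 2200, 0]) cube([200, 2600, 2700]);


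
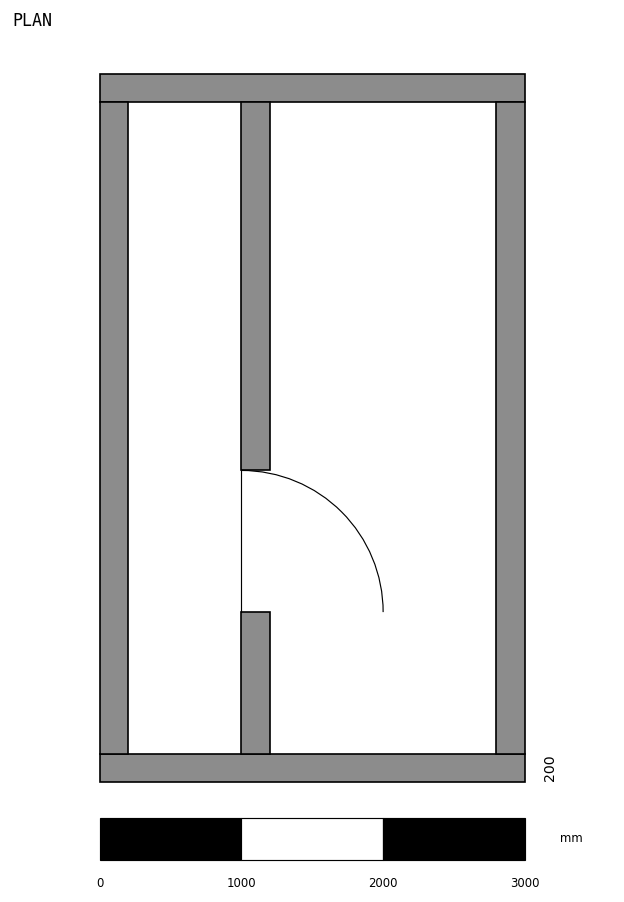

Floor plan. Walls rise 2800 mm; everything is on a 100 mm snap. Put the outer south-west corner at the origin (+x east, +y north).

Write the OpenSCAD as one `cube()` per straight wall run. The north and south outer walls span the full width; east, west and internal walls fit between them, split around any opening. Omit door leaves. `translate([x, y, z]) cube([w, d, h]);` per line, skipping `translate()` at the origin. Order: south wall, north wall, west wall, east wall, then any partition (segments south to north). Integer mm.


cube([3000, 200, 2800]);
translate([0, 4800, 0]) cube([3000, 200, 2800]);
translate([0, 200, 0]) cube([200, 4600, 2800]);
translate([2800, 200, 0]) cube([200, 4600, 2800]);
translate([1000, 200, 0]) cube([200, 1000, 2800]);
translate([1000, 2200, 0]) cube([200, 2600, 2800]);
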